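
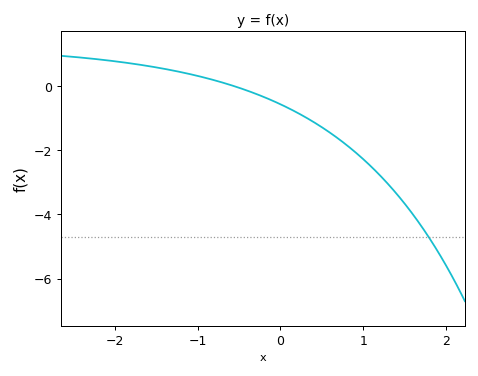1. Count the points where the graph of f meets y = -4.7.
1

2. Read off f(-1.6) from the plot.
0.633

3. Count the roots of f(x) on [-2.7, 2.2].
1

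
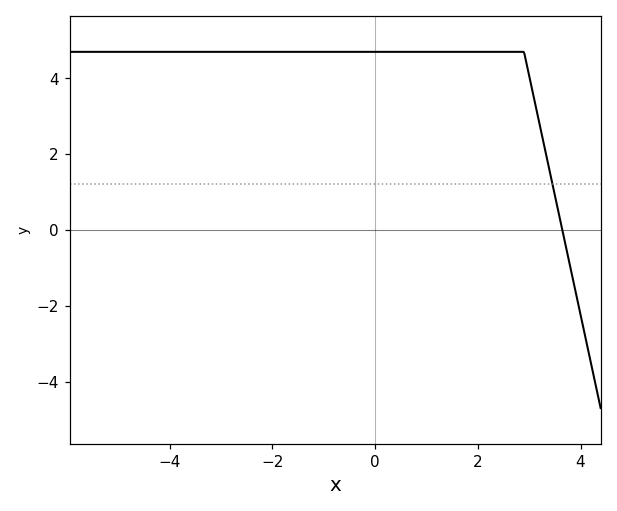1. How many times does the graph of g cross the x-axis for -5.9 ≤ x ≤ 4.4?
1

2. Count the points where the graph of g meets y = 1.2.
1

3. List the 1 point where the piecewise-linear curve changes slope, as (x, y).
(2.9, 4.7)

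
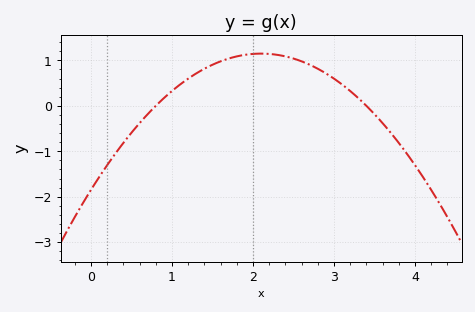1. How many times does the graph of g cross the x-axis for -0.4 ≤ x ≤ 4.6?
2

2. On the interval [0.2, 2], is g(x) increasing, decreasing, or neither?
increasing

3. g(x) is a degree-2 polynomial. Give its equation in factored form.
y = -0.68(x - 0.8)(x - 3.4)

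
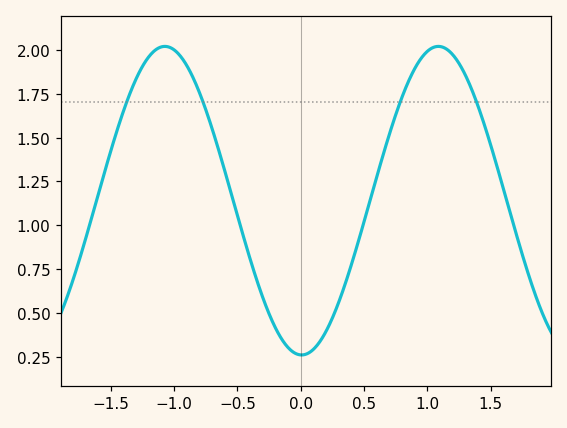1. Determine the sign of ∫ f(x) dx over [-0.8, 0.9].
positive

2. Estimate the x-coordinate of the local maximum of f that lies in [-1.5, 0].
-1.1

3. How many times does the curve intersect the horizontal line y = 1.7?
4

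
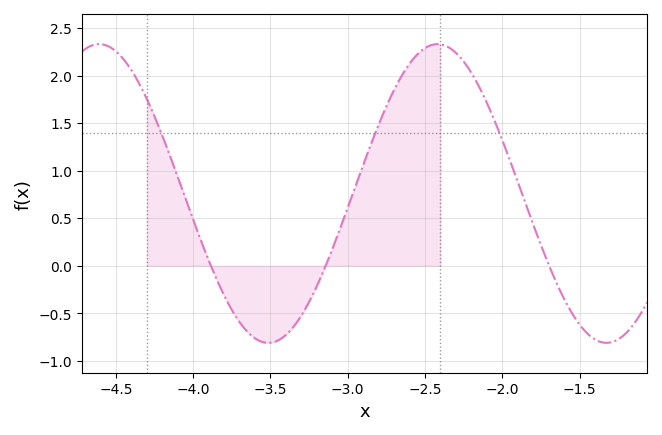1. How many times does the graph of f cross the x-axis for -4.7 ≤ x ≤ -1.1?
3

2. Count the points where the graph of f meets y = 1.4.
3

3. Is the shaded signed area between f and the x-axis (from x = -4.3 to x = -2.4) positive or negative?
positive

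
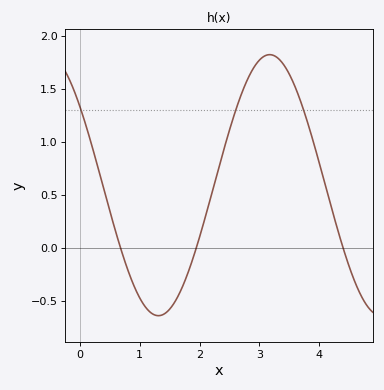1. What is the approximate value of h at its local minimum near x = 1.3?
-0.65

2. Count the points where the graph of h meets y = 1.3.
3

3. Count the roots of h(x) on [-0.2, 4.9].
3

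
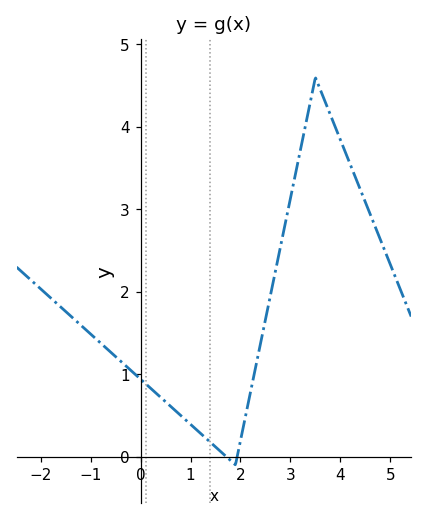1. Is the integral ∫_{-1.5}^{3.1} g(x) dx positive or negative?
positive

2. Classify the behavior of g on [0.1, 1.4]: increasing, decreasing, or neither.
decreasing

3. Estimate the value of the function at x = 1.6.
0.1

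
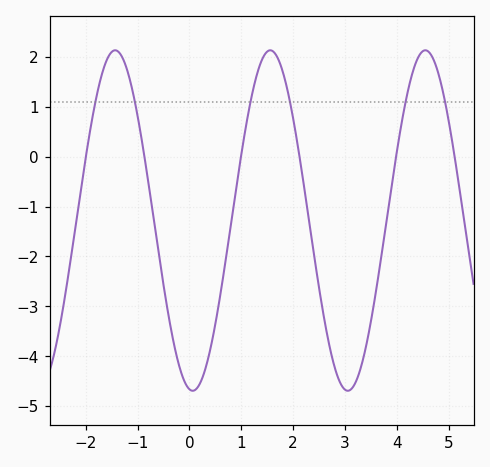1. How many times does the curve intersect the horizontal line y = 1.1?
6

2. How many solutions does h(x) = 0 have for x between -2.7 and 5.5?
6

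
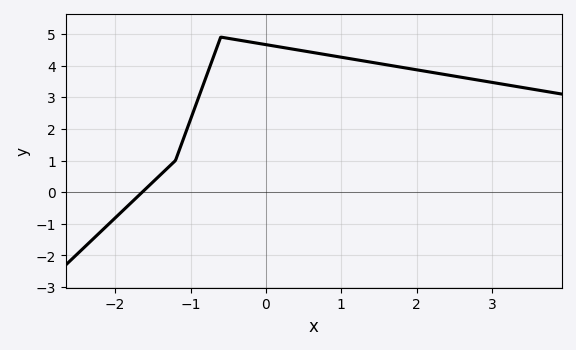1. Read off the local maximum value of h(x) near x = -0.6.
4.9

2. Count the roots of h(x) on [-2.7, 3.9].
1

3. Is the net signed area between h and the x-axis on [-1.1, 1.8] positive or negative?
positive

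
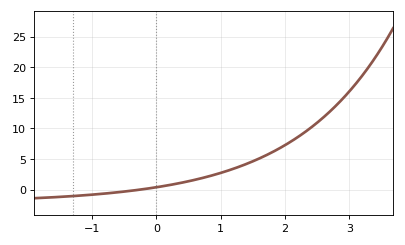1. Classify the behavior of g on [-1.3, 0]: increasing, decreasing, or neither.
increasing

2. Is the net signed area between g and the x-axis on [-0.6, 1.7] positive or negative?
positive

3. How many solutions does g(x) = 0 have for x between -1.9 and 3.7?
1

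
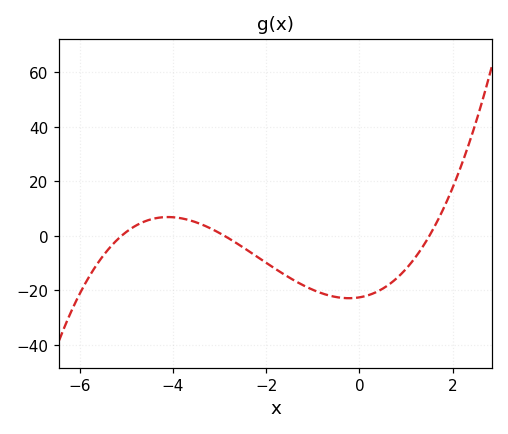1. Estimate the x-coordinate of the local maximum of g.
-4.2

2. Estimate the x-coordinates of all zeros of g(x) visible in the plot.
-5.2, -3, 1.4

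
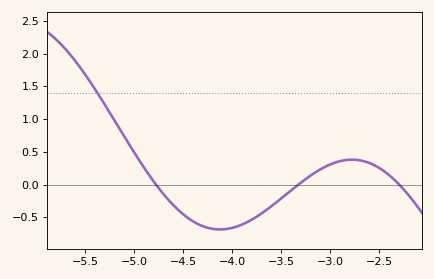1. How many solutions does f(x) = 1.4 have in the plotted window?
1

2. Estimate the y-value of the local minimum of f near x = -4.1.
-0.686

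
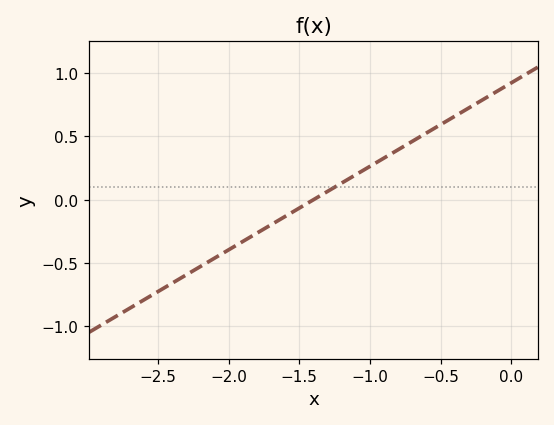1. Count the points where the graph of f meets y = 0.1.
1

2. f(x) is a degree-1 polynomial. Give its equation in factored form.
y = 0.66(x + 1.4)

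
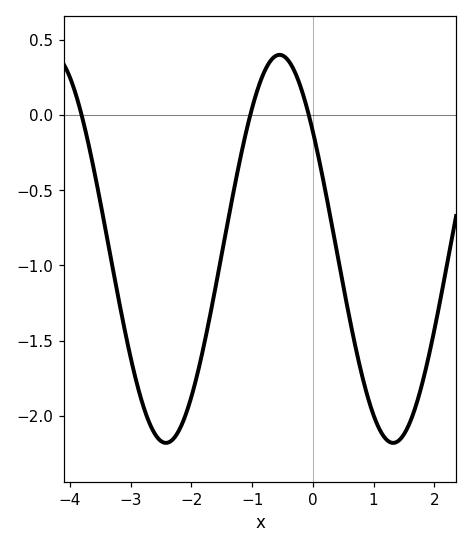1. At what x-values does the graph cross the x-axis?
-3.8, -1, -0.1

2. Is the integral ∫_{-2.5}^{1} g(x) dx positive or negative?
negative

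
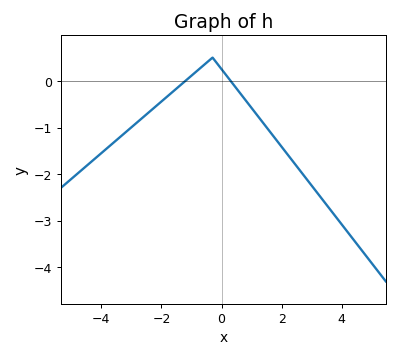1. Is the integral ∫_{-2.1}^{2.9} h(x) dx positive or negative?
negative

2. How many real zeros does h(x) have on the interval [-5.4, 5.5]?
2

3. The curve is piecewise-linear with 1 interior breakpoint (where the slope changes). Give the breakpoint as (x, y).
(-0.3, 0.5)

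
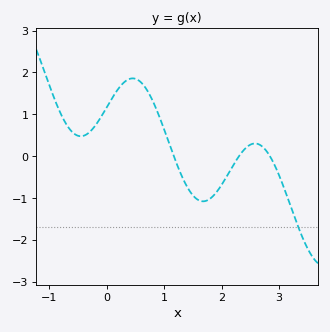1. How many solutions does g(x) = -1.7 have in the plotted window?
1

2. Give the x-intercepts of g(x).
1.2, 2.3, 2.8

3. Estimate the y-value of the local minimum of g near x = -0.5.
0.5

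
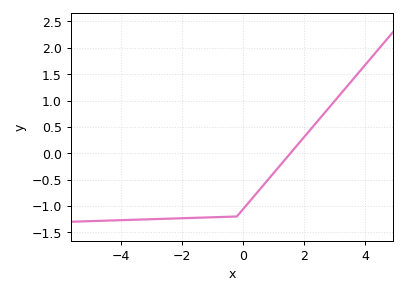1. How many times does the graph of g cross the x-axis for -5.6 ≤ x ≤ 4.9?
1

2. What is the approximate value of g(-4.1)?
-1.25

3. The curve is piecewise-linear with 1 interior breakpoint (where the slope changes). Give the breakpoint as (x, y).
(-0.2, -1.2)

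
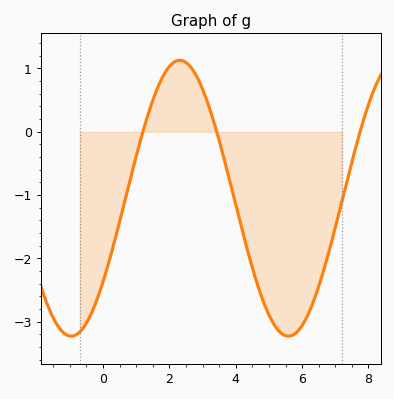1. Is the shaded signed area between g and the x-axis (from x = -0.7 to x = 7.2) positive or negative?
negative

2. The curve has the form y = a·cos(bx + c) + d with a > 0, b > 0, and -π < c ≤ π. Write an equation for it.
y = 2.18cos(0.96x - 2.22) - 1.05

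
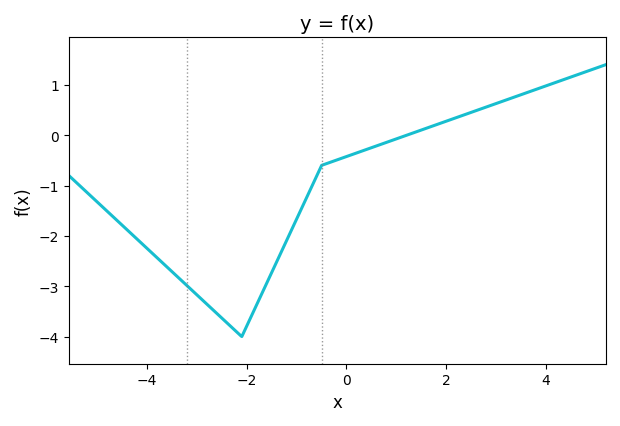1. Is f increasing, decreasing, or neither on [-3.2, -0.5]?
neither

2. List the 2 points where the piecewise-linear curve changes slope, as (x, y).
(-2.1, -4); (-0.5, -0.6)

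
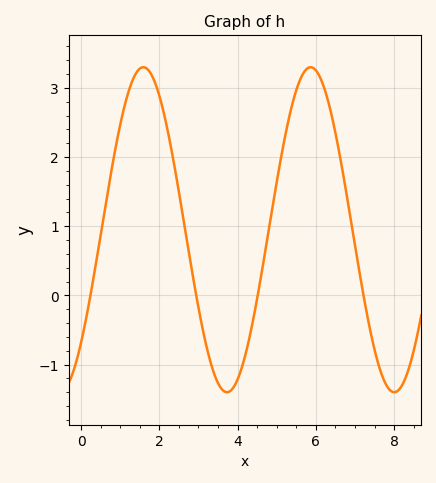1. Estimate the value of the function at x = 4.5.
-0.047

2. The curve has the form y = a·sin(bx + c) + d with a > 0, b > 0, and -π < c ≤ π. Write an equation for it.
y = 2.35sin(1.47x - 0.77) + 0.95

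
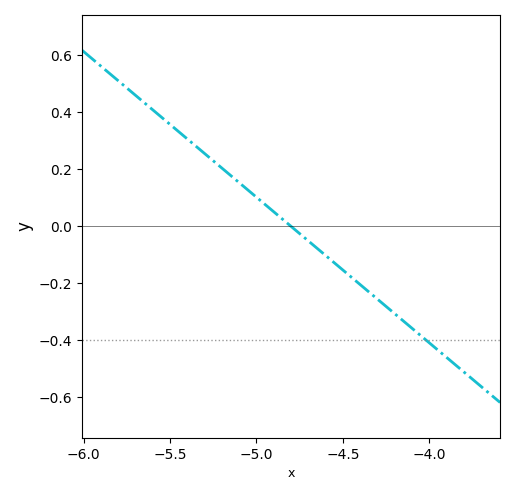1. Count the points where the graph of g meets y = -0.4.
1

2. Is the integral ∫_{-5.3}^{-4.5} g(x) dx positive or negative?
positive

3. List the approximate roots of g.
-4.8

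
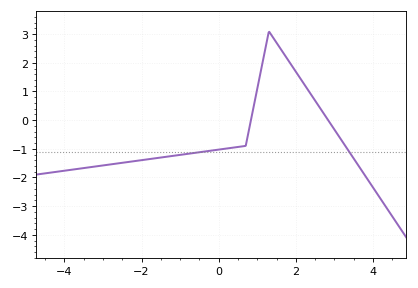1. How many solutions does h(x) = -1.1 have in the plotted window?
2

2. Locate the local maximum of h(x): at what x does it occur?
1.4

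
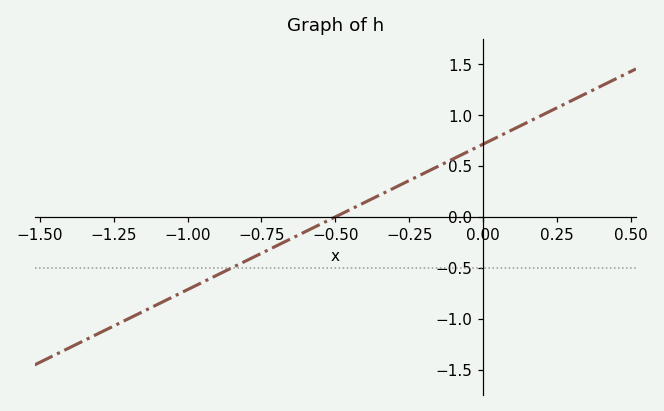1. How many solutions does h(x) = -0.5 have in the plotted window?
1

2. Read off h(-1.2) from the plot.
-1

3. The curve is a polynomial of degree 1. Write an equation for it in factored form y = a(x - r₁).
y = 1.43(x + 0.5)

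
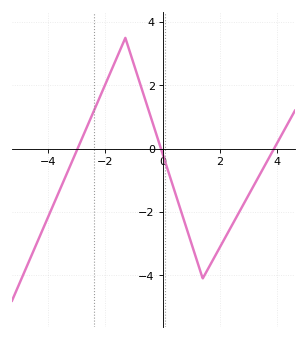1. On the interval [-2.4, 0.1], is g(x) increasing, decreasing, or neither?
neither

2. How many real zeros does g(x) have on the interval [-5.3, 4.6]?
3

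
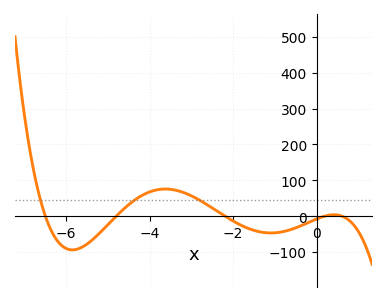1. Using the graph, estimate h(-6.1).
-83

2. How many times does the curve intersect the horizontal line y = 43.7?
3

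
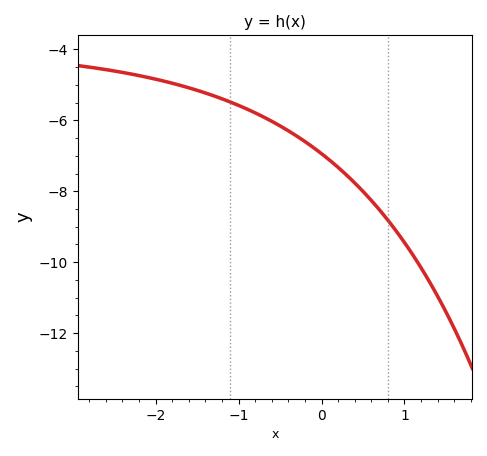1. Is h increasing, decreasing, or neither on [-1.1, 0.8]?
decreasing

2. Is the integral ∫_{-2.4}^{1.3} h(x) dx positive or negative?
negative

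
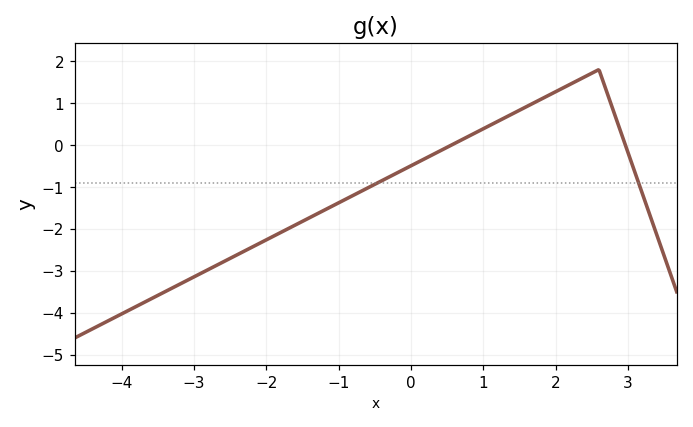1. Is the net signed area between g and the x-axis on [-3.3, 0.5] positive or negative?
negative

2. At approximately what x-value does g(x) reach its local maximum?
2.6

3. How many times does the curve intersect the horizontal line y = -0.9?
2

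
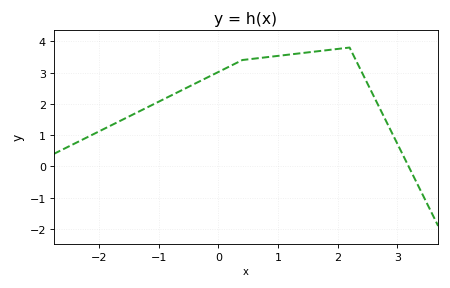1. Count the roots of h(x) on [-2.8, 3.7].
1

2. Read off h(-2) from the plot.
1.12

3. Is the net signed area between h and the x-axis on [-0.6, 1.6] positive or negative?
positive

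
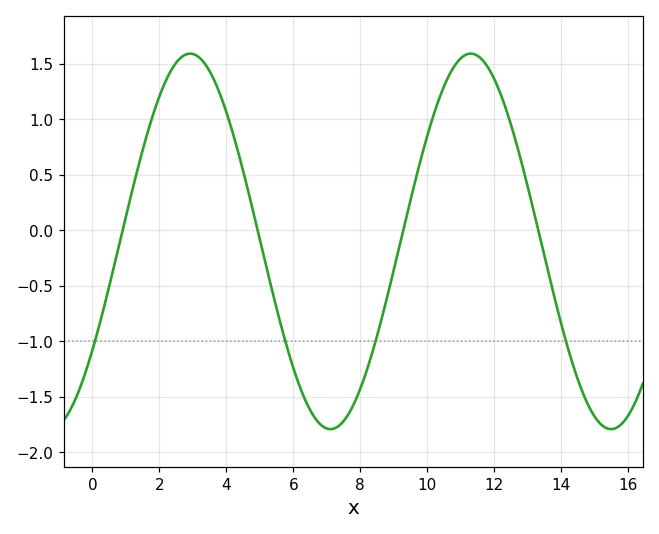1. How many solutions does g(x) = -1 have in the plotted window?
4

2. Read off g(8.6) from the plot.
-0.839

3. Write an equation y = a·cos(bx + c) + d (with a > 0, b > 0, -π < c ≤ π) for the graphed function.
y = 1.69cos(0.75x - 2.19) - 0.1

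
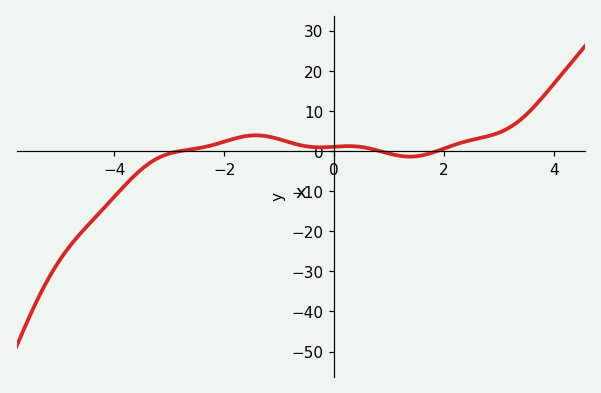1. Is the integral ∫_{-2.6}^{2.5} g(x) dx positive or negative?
positive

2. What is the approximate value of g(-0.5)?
1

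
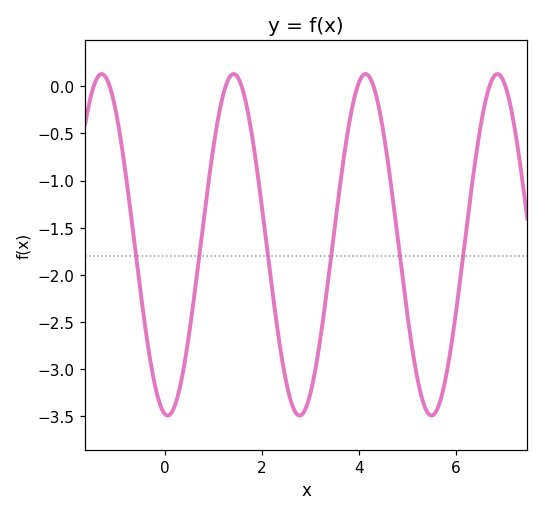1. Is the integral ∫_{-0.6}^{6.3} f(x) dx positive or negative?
negative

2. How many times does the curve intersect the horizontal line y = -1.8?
6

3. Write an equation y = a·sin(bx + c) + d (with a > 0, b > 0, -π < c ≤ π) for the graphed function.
y = 1.81sin(2.31x - 1.71) - 1.68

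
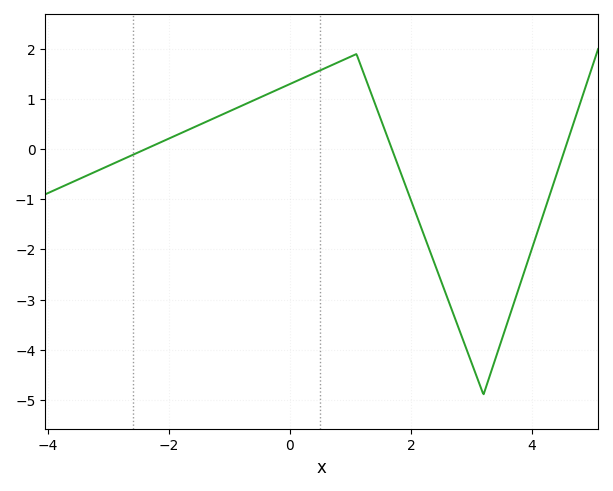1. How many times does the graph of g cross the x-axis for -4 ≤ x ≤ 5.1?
3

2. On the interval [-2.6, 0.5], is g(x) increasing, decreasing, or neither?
increasing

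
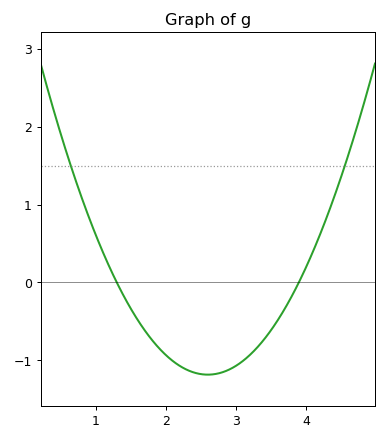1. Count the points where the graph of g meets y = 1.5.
2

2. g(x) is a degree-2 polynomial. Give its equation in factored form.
y = 0.7(x - 1.3)(x - 3.9)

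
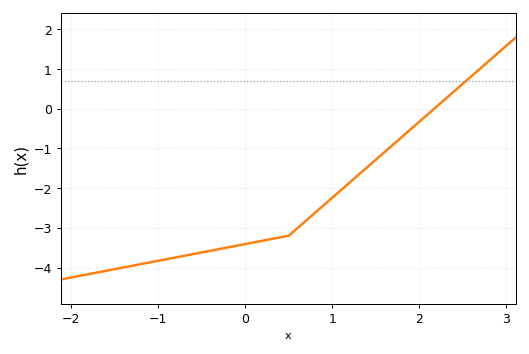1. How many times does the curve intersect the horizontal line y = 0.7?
1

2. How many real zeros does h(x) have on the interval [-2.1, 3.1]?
1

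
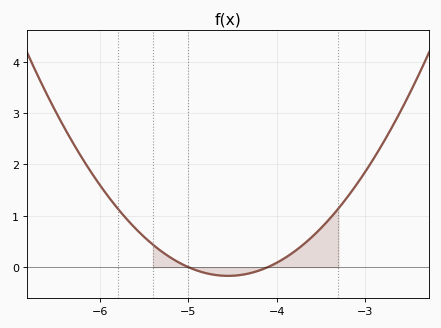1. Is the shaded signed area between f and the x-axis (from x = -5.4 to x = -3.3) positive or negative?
positive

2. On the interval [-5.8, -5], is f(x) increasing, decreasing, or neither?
decreasing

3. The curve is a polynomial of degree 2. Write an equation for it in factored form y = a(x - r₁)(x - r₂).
y = 0.84(x + 5)(x + 4.1)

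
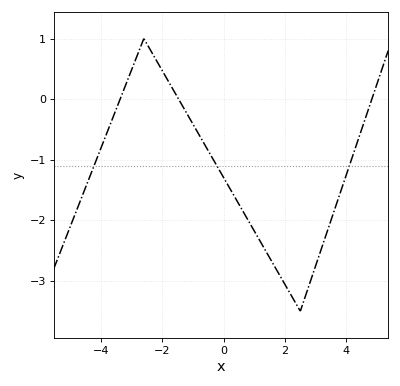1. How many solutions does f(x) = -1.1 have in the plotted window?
3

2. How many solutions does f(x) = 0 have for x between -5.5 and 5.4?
3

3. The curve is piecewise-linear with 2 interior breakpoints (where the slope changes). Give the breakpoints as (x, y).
(-2.6, 1); (2.5, -3.5)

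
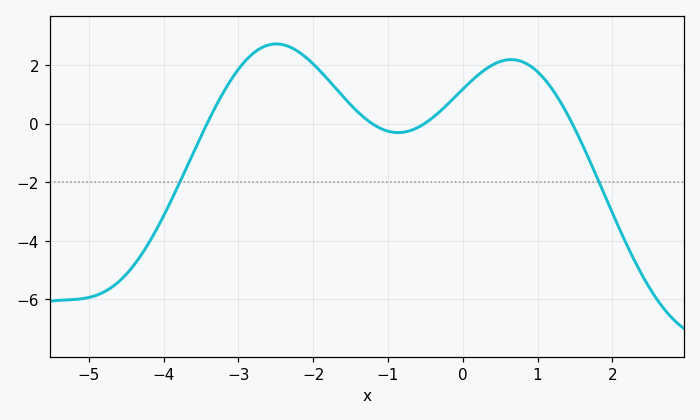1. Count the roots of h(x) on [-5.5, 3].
4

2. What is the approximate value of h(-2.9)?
2.16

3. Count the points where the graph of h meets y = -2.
2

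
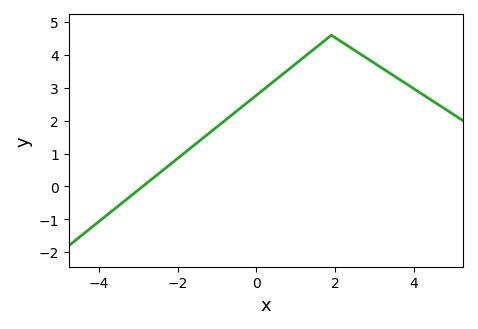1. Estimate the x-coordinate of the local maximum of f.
1.9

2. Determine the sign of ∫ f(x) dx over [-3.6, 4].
positive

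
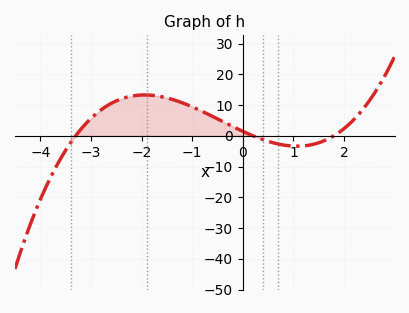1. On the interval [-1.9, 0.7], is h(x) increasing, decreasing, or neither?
decreasing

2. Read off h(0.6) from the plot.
-2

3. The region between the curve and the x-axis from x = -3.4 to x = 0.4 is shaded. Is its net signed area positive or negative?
positive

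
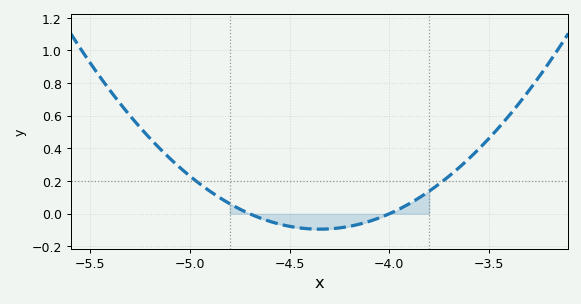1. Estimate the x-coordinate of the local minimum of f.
-4.35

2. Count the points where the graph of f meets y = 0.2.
2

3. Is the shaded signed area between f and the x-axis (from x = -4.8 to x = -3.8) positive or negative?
negative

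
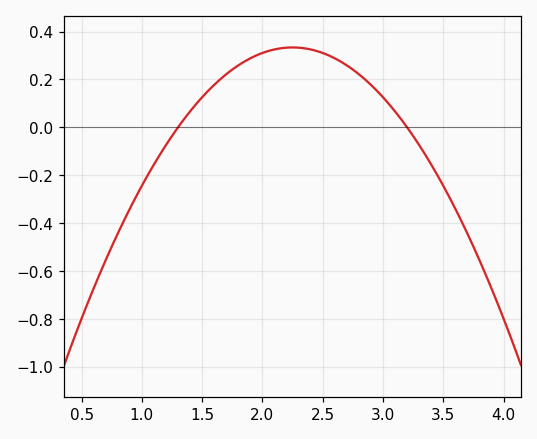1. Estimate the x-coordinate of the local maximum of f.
2.25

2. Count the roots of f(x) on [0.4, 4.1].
2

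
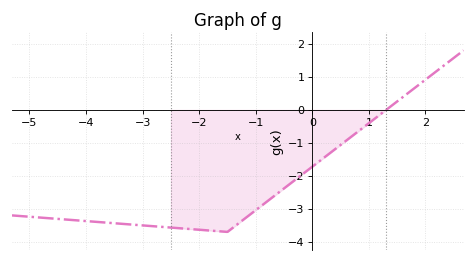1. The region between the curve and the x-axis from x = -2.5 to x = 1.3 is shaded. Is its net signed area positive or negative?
negative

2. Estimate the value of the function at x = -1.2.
-3.3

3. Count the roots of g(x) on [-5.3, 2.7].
1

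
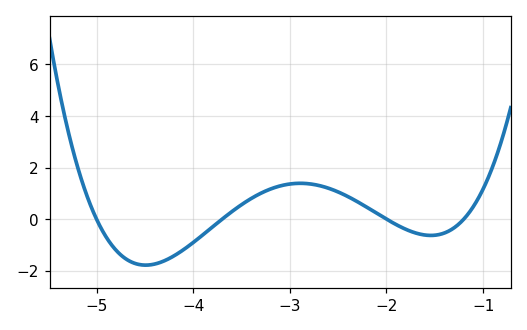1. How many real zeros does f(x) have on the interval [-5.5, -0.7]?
4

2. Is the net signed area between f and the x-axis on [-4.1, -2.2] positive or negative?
positive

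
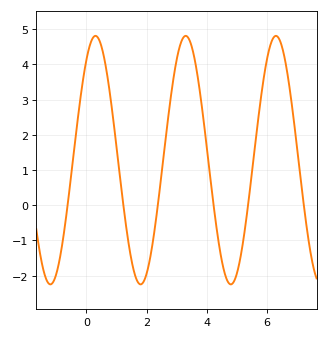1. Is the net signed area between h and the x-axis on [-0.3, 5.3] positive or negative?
positive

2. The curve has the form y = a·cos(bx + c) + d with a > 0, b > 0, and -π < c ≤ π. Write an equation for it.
y = 3.53cos(2.1x - 0.642) + 1.28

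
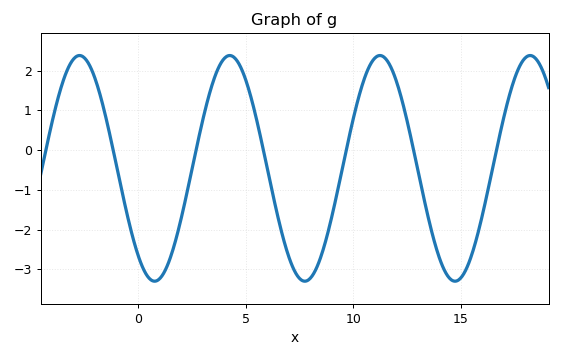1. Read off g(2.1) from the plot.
-1.46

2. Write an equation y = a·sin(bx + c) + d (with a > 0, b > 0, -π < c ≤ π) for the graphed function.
y = 2.84sin(0.9x - 2.25) - 0.46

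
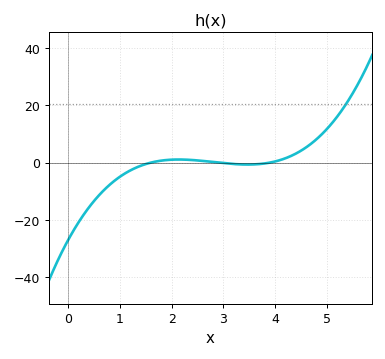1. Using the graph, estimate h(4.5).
4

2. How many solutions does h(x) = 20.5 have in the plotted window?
1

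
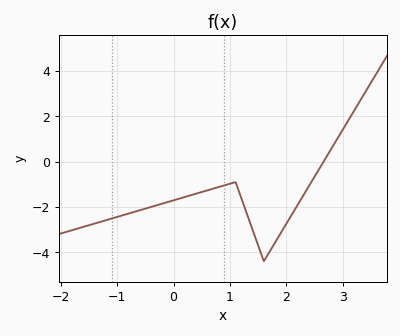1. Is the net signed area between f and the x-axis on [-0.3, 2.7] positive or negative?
negative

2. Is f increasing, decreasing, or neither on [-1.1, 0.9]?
increasing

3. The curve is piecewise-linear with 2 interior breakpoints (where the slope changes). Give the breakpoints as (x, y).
(1.1, -0.9); (1.6, -4.4)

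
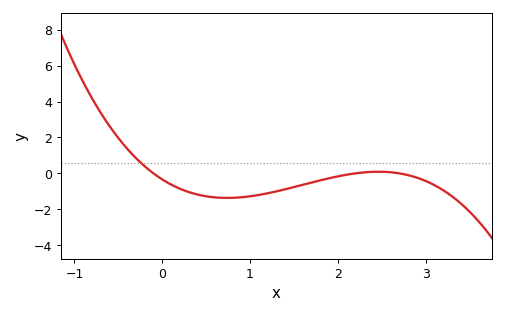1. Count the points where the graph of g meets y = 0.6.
1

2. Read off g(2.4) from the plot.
0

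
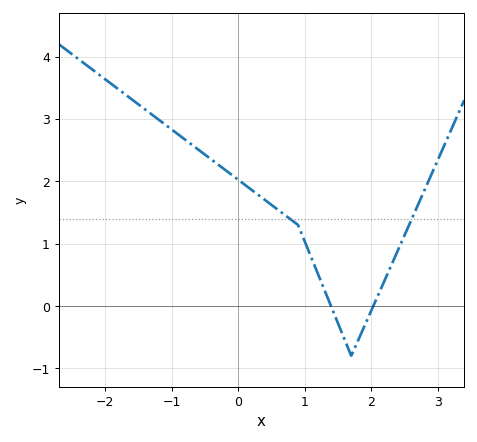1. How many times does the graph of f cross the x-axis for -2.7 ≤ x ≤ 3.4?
2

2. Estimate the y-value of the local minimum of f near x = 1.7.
-0.8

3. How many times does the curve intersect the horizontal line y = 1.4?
2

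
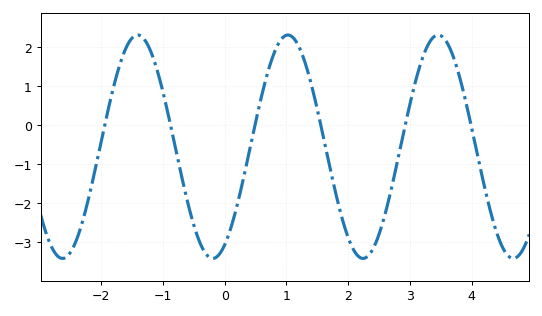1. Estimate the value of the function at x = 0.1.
-2.6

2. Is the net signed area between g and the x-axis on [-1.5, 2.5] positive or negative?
negative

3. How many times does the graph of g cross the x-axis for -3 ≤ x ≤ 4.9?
6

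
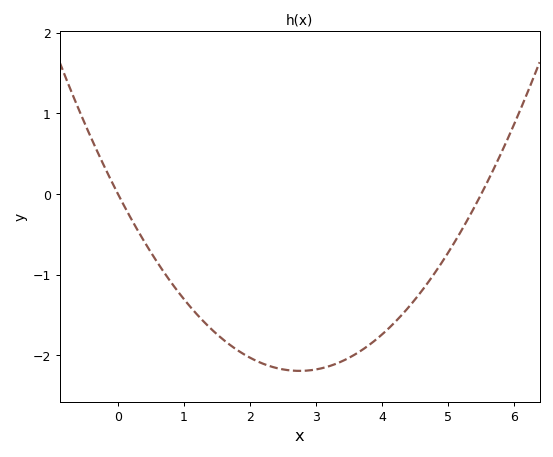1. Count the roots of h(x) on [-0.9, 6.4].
2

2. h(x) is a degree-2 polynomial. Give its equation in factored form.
y = 0.29(x - 0)(x - 5.5)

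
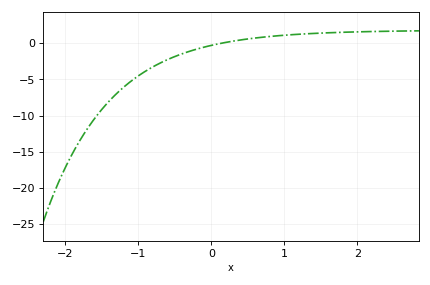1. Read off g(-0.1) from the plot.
-0.564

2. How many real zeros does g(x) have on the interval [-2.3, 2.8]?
1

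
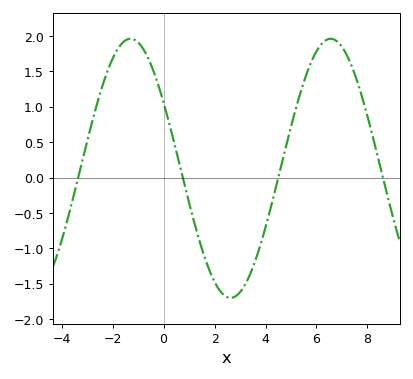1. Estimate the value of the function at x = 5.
0.7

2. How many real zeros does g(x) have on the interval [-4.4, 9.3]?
4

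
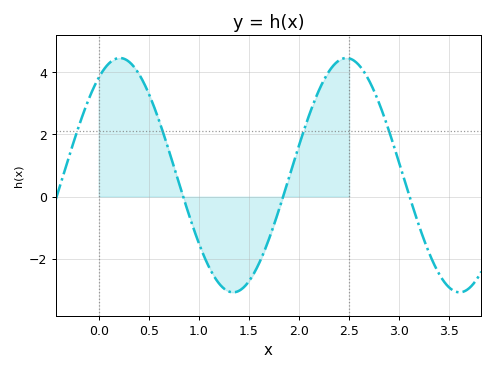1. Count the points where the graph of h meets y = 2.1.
4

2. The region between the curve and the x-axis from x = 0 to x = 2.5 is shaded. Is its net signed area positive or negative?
positive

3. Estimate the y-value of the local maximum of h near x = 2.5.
4.4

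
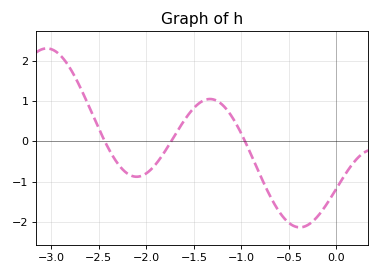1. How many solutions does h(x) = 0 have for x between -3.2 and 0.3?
3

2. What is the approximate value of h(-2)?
-0.793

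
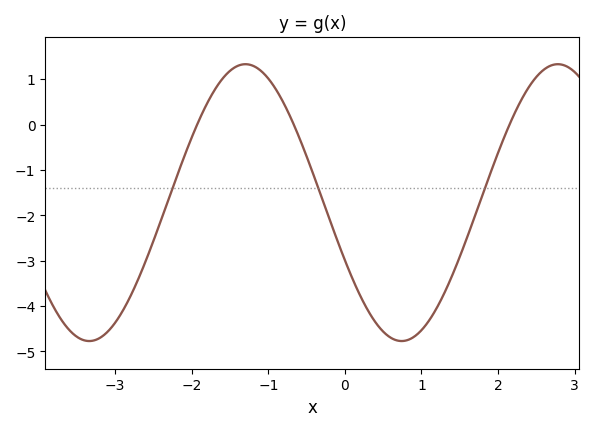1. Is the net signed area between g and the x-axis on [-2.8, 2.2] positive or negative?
negative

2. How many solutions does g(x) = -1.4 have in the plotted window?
3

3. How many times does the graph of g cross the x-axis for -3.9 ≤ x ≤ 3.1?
3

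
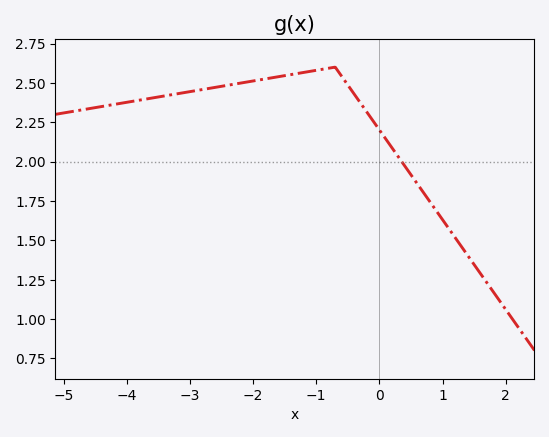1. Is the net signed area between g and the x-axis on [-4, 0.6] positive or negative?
positive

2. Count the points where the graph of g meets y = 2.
1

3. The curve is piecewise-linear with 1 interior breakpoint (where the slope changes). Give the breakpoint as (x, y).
(-0.7, 2.6)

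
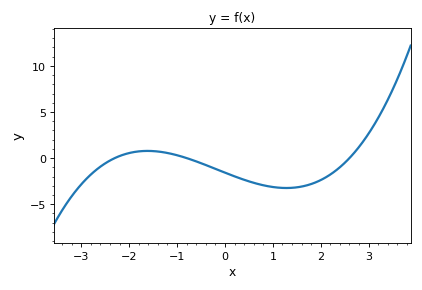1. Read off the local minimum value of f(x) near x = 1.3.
-3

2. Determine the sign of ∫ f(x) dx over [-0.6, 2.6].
negative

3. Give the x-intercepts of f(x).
-2.3, -0.8, 2.6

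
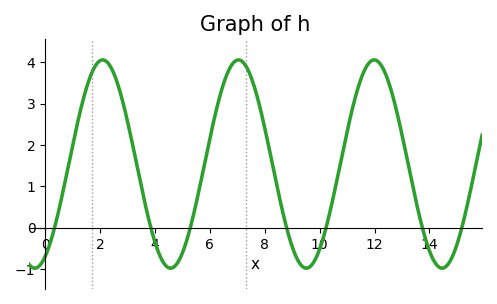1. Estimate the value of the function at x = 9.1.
-0.6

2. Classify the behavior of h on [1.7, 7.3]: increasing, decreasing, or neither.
neither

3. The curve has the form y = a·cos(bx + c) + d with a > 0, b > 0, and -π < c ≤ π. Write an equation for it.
y = 2.52cos(1.3x - 2.7) + 1.54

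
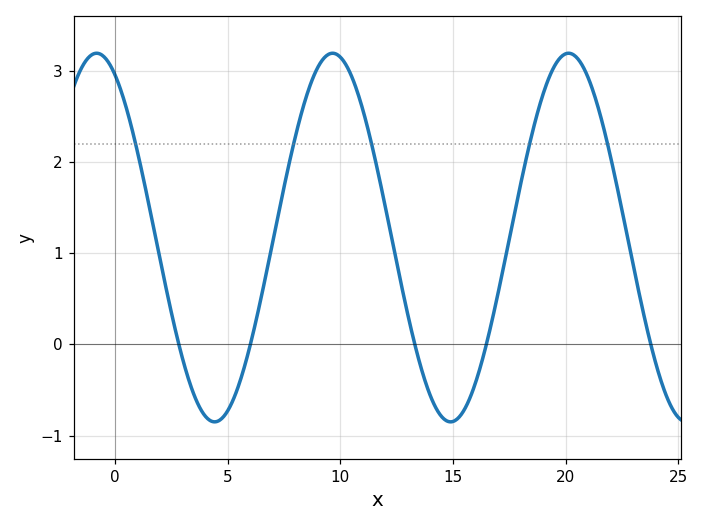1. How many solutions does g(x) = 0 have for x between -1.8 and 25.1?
5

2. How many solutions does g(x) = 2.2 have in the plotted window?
5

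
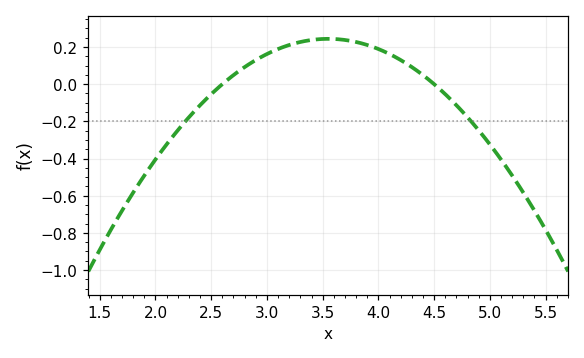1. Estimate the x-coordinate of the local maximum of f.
3.5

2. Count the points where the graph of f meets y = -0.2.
2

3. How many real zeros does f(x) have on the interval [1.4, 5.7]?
2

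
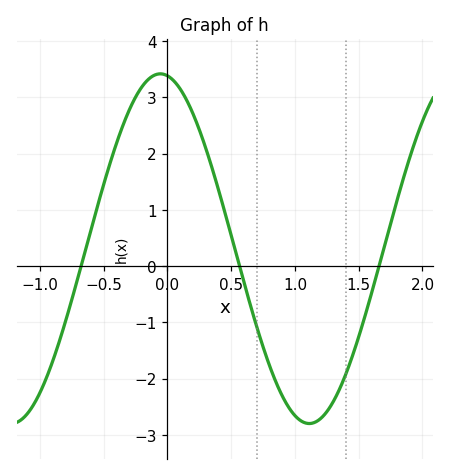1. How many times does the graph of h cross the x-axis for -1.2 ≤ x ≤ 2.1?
3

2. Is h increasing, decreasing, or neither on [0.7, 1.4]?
neither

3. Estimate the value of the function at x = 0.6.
-0.285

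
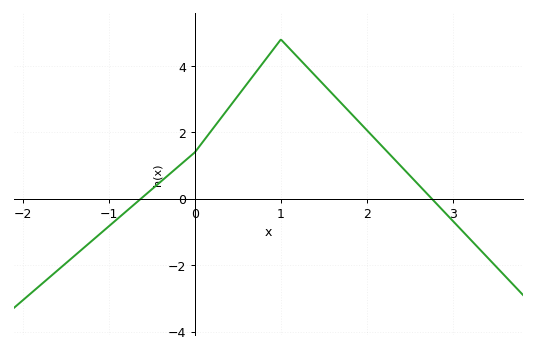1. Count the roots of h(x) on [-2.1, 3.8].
2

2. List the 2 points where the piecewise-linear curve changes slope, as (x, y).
(0, 1.4); (1, 4.8)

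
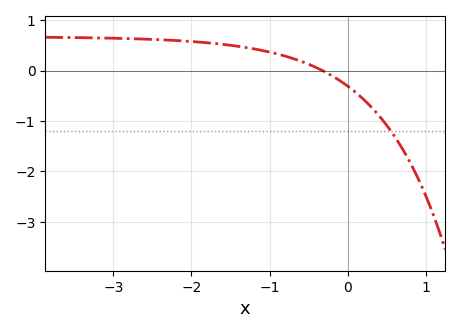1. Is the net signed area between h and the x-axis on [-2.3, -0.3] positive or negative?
positive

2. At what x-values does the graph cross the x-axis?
-0.3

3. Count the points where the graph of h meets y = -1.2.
1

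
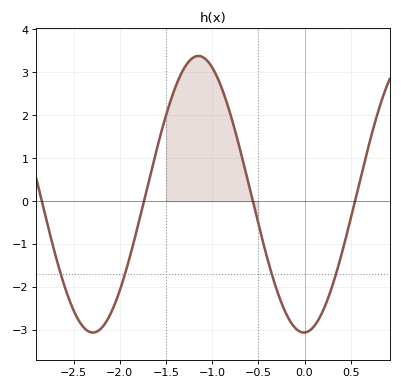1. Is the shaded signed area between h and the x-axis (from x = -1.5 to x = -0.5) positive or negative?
positive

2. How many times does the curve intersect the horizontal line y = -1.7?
4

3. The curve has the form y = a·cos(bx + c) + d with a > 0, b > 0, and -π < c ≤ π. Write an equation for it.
y = 3.22cos(2.8x - 3.1) + 0.16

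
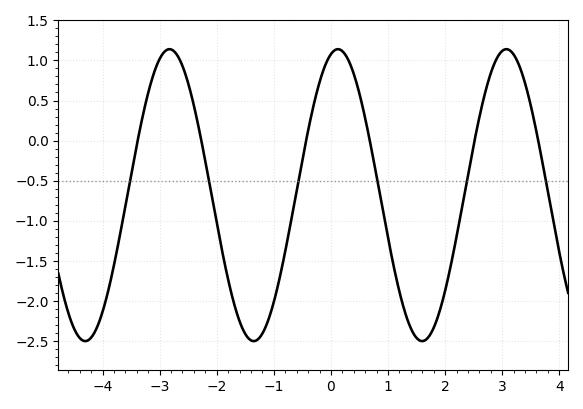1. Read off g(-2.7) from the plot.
1.07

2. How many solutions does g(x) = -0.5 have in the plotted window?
6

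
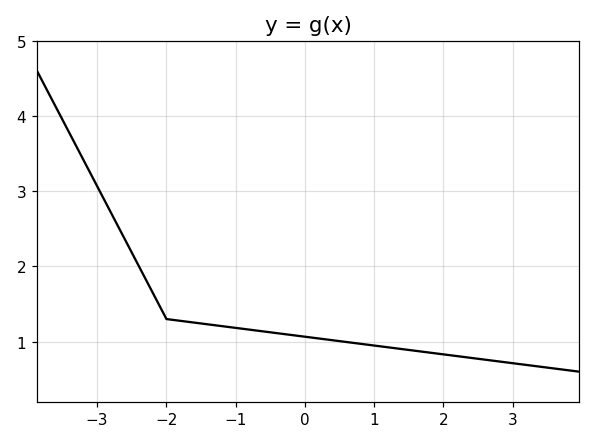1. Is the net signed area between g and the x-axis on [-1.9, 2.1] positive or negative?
positive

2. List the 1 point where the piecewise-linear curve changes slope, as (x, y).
(-2, 1.3)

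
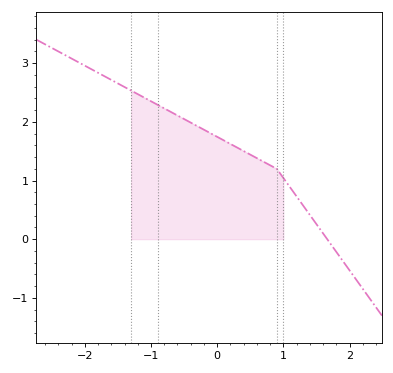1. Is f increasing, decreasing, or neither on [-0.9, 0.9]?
decreasing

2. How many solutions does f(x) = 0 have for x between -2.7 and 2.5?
1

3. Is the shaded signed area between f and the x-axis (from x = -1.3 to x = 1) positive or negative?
positive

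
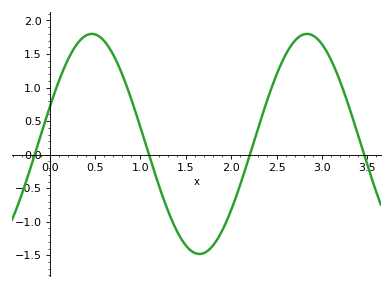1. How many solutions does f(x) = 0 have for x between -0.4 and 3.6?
4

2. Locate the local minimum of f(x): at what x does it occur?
1.7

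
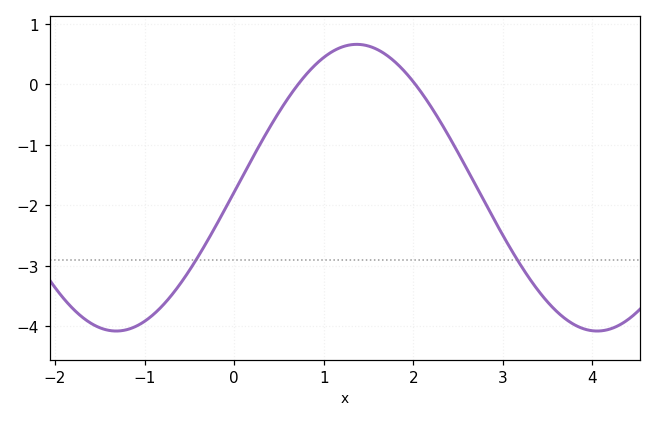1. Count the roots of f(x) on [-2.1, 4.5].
2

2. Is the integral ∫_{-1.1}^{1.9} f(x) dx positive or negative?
negative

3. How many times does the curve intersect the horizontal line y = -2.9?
2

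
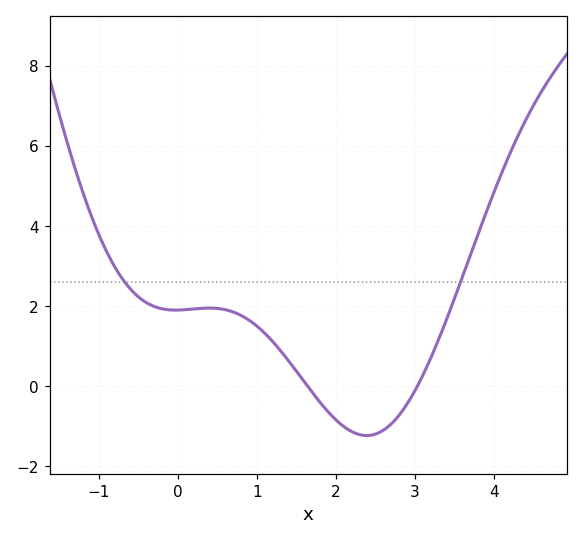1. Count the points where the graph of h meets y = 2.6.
2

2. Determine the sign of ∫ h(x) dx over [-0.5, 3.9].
positive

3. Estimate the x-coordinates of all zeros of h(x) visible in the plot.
1.64, 3.03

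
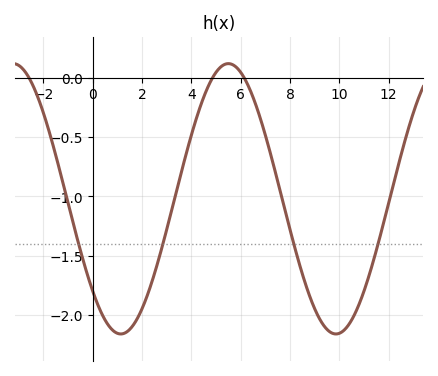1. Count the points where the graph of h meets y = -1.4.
4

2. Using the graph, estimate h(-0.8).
-1.22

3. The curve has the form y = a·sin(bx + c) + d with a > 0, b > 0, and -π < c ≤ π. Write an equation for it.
y = 1.14sin(0.72x - 2.39) - 1.02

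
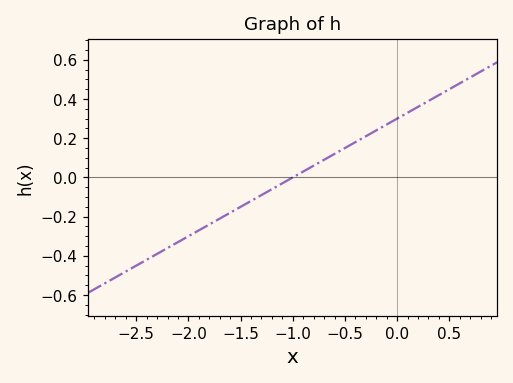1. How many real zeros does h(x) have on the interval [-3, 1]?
1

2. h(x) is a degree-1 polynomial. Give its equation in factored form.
y = 0.3(x + 1)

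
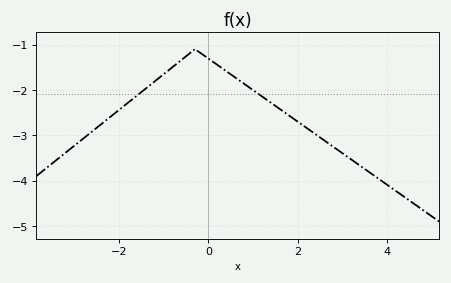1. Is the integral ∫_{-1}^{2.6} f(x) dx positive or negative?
negative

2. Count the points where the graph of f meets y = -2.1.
2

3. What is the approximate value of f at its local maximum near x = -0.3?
-1.1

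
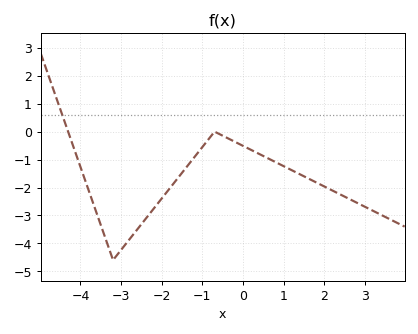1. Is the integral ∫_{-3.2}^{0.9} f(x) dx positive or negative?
negative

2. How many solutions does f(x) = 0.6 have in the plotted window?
1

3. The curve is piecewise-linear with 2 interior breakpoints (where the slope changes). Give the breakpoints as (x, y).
(-3.2, -4.6); (-0.7, 0)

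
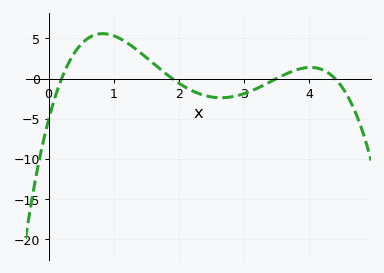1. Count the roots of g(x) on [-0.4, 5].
4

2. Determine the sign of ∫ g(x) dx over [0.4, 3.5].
positive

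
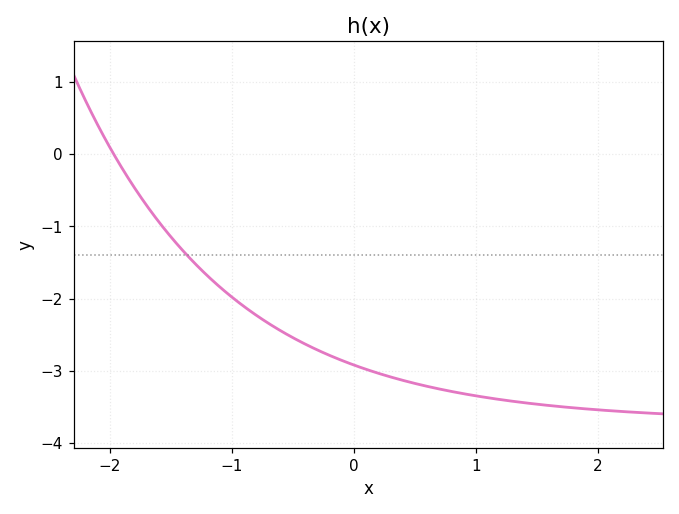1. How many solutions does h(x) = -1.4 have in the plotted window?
1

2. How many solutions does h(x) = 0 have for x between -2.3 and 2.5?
1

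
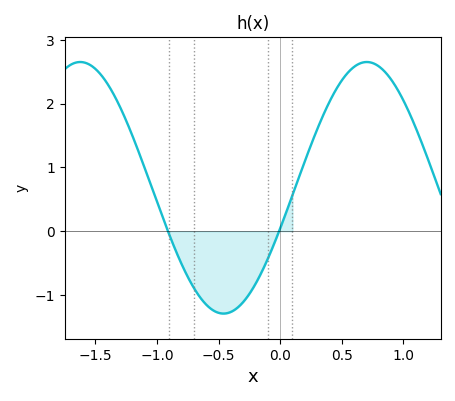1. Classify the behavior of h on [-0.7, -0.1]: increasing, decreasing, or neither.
neither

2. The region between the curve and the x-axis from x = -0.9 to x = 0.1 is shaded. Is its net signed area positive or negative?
negative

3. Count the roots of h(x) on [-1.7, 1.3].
2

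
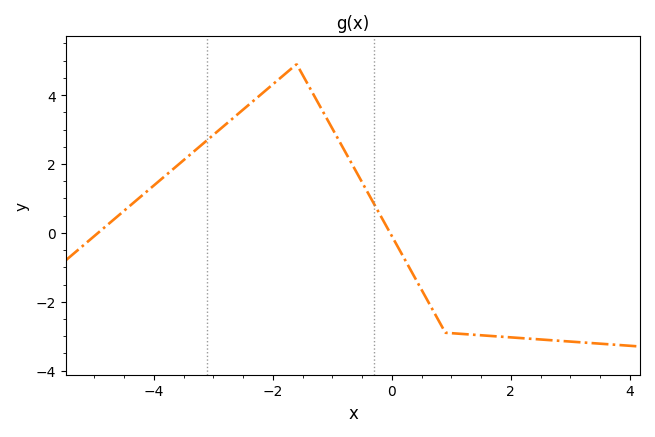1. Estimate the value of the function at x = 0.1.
-0.4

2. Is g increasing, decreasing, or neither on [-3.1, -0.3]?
neither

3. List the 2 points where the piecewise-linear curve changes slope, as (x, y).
(-1.6, 4.9); (0.9, -2.9)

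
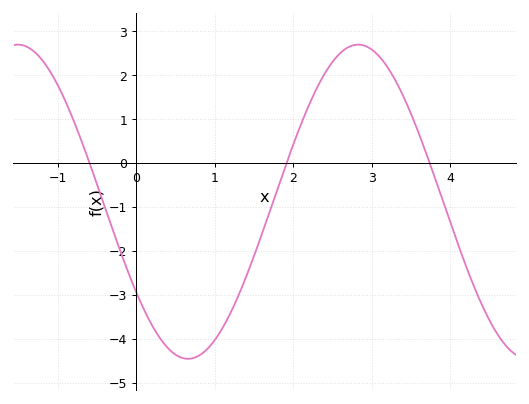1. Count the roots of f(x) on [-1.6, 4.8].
3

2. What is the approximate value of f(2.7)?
2.64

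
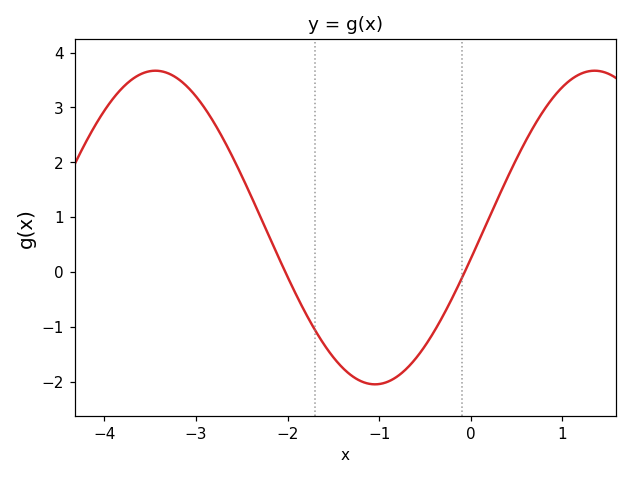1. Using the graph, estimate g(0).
0.2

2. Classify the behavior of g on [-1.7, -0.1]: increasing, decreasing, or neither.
neither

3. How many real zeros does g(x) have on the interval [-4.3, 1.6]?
2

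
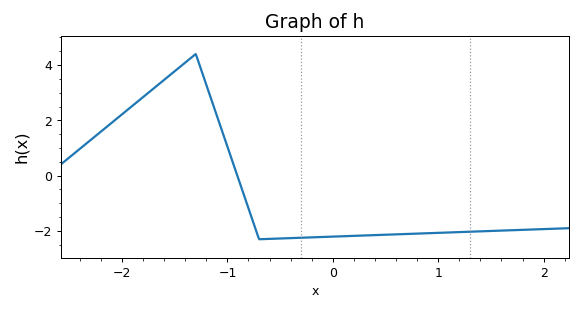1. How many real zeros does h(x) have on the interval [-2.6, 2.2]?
1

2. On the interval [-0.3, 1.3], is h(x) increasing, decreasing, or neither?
increasing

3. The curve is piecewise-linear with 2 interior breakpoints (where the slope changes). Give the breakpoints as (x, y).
(-1.3, 4.4); (-0.7, -2.3)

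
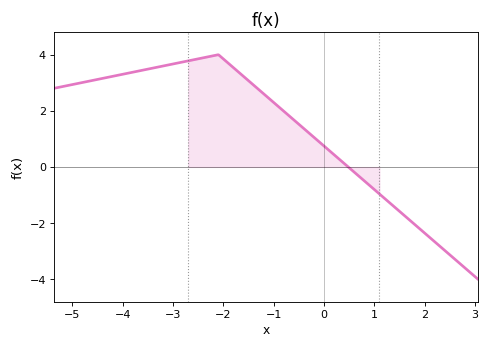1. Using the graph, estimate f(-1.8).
3.6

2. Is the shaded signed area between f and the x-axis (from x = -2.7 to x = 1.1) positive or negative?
positive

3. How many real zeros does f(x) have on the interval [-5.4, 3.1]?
1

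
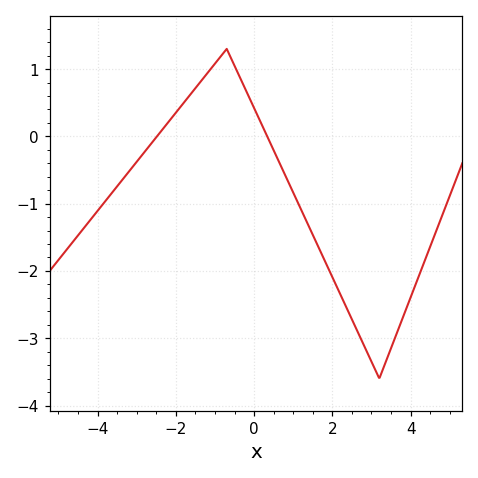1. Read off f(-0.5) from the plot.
1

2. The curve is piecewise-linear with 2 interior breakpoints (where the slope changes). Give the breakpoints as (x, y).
(-0.7, 1.3); (3.2, -3.6)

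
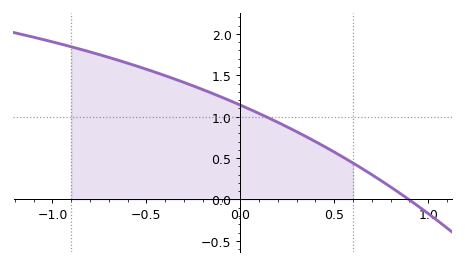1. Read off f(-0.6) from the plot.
1.65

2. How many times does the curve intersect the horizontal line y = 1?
1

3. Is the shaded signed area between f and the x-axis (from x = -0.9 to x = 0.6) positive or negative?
positive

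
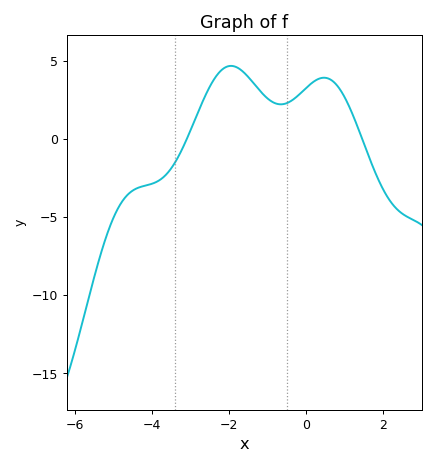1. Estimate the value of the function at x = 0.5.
4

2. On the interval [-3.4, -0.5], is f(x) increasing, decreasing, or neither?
neither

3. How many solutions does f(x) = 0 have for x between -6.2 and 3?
2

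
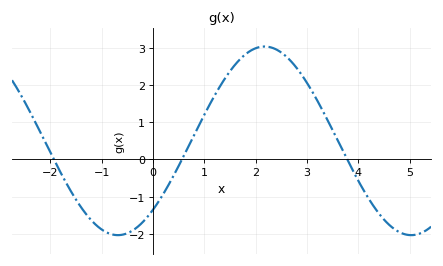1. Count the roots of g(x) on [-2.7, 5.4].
3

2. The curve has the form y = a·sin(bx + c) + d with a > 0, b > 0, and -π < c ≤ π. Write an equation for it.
y = 2.53sin(1.1x - 0.82) + 0.5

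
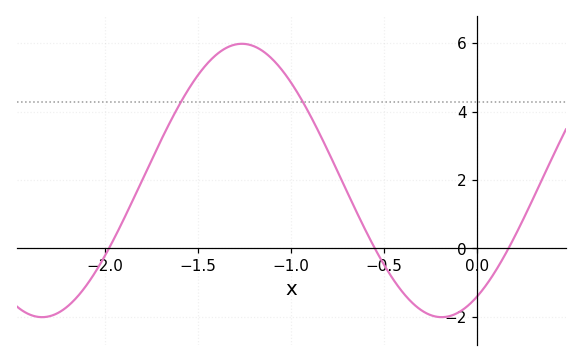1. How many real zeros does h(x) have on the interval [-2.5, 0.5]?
3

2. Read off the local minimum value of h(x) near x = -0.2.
-2.01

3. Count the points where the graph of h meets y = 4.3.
2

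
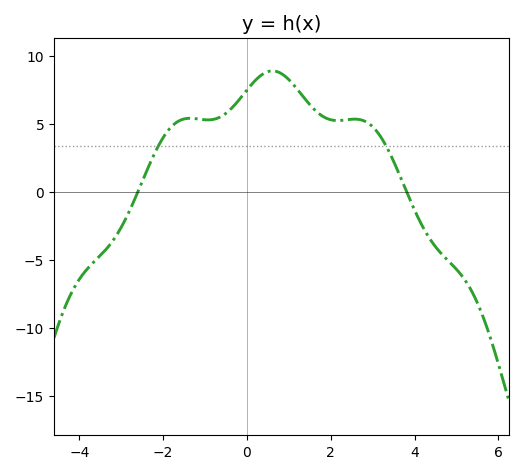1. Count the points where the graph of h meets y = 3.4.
2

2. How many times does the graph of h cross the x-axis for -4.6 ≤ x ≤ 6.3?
2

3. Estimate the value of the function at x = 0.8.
8.5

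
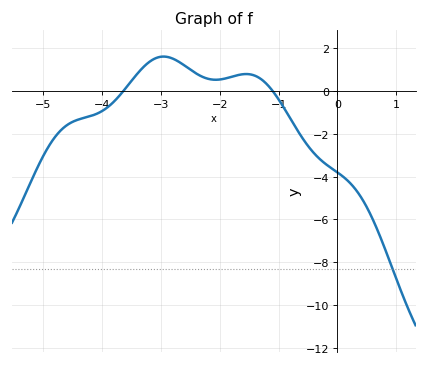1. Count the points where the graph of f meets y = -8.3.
1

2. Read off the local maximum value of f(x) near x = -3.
1.6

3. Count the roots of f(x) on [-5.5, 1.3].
2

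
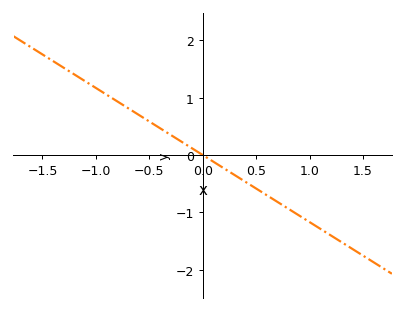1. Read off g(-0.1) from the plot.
0.117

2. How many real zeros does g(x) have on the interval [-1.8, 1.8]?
1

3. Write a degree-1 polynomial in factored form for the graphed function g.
y = -1.17(x - 0)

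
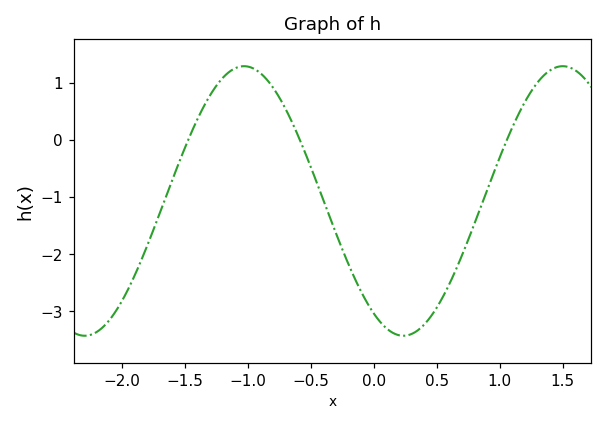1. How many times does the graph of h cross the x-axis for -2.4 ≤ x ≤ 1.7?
3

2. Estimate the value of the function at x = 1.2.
0.661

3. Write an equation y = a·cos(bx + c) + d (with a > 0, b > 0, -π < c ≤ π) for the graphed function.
y = 2.36cos(2.48x + 2.56) - 1.07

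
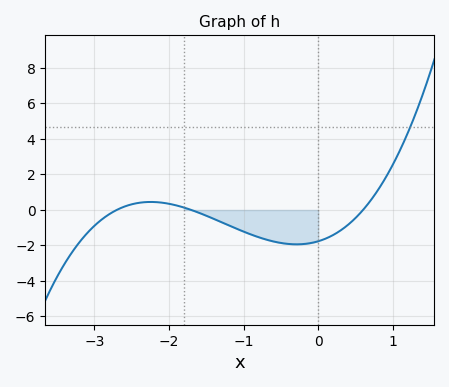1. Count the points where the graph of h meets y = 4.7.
1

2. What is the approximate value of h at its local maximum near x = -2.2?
0.4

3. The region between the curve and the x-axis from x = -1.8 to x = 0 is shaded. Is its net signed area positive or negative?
negative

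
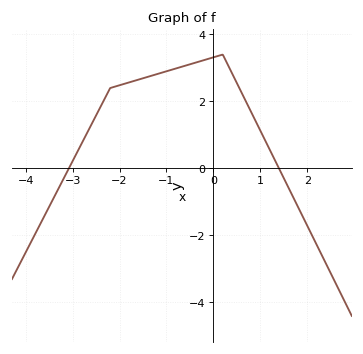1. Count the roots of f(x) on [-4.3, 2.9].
2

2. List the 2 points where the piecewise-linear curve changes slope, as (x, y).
(-2.2, 2.4); (0.2, 3.4)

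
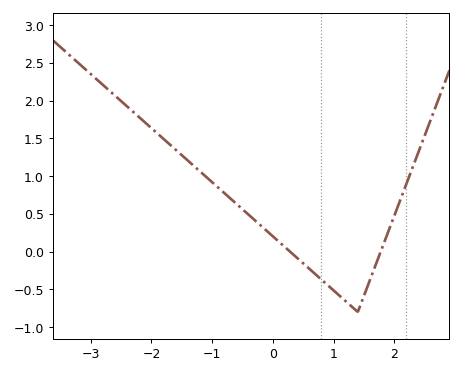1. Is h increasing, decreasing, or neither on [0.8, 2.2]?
neither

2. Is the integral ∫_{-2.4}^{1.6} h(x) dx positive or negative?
positive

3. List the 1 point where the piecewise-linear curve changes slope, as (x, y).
(1.4, -0.8)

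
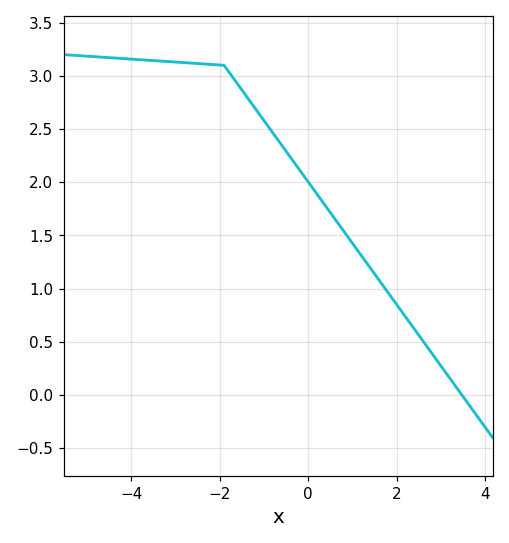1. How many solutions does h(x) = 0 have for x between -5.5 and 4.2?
1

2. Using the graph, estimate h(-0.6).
2.35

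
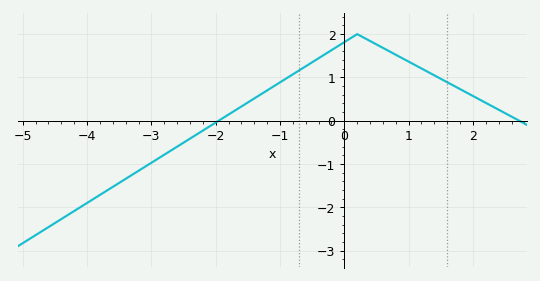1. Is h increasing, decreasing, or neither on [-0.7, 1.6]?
neither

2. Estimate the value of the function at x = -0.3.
1.54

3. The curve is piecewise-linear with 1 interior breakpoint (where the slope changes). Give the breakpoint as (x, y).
(0.2, 2)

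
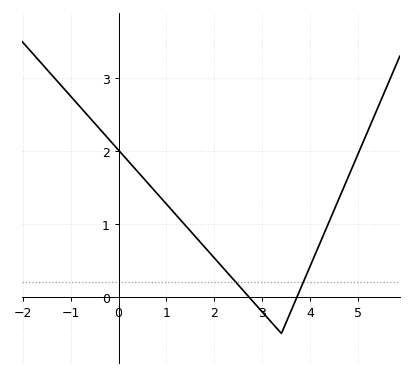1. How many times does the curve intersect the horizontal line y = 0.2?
2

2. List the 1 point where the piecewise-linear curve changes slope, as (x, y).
(3.4, -0.5)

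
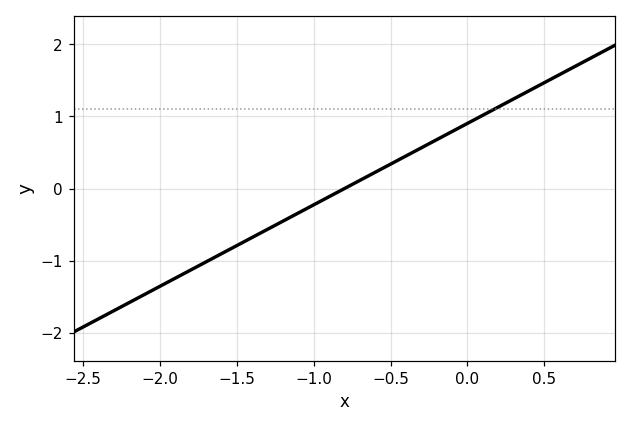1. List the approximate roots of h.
-0.8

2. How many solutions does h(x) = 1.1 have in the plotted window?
1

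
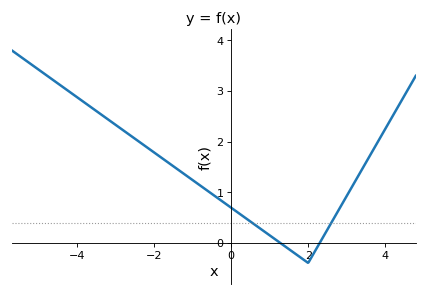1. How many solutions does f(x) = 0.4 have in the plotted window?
2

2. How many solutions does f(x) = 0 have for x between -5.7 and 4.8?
2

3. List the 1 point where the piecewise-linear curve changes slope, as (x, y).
(2, -0.4)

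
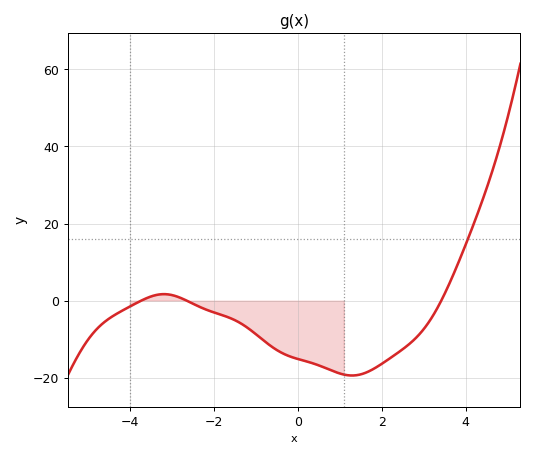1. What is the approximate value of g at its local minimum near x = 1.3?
-20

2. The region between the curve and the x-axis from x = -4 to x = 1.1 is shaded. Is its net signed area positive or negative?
negative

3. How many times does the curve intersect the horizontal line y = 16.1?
1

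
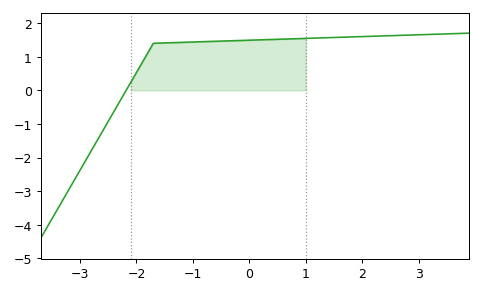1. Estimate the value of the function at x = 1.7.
1.58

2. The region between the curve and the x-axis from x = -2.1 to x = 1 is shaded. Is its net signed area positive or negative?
positive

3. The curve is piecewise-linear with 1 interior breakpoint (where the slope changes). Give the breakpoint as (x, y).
(-1.7, 1.4)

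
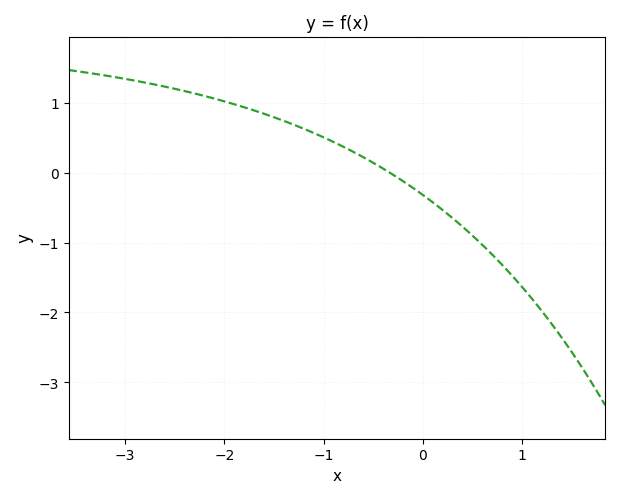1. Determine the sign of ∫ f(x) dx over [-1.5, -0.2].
positive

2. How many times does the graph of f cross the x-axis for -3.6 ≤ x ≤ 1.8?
1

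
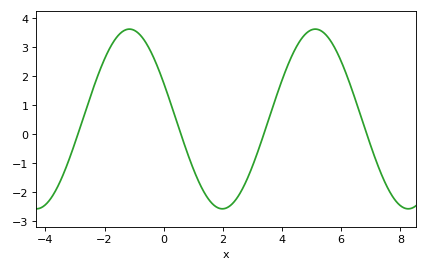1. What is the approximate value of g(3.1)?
-0.8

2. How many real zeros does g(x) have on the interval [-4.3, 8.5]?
4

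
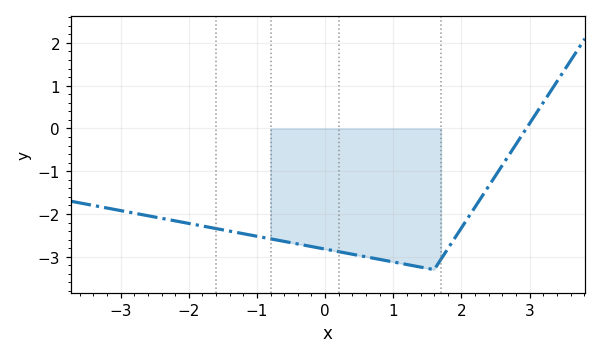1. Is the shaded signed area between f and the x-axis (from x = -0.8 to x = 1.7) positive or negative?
negative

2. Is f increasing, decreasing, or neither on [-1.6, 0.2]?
decreasing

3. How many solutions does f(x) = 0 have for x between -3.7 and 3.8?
1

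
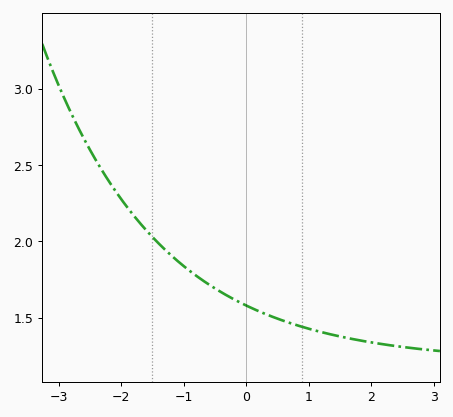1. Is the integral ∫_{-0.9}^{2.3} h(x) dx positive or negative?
positive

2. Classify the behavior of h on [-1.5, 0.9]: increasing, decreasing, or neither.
decreasing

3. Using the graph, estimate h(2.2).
1.33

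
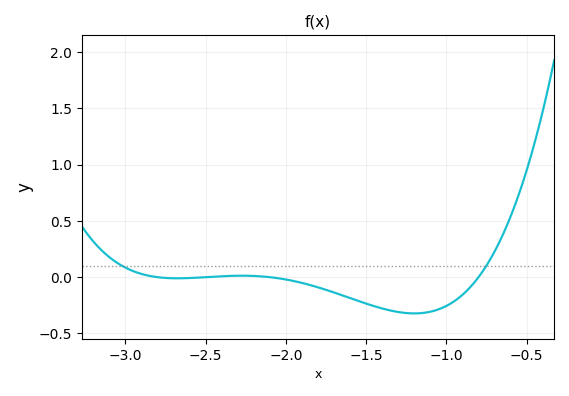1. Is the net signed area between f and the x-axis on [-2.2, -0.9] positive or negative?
negative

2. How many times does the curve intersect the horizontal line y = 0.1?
2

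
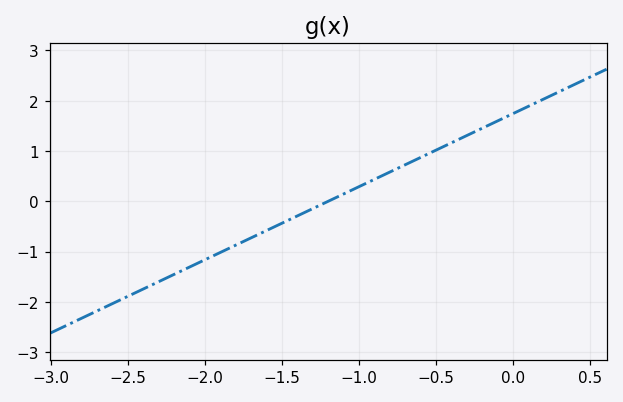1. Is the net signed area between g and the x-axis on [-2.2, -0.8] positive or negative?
negative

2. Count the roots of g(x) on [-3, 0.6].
1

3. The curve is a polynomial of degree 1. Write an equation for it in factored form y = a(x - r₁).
y = 1.45(x + 1.2)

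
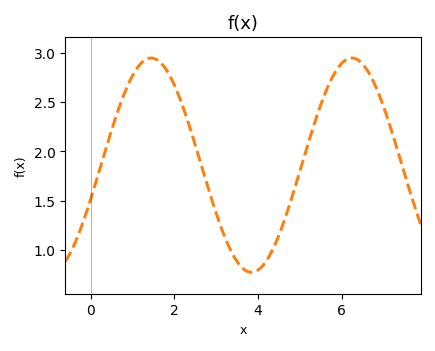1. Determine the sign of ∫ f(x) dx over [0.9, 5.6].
positive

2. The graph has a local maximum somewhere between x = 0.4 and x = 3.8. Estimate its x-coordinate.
1.4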